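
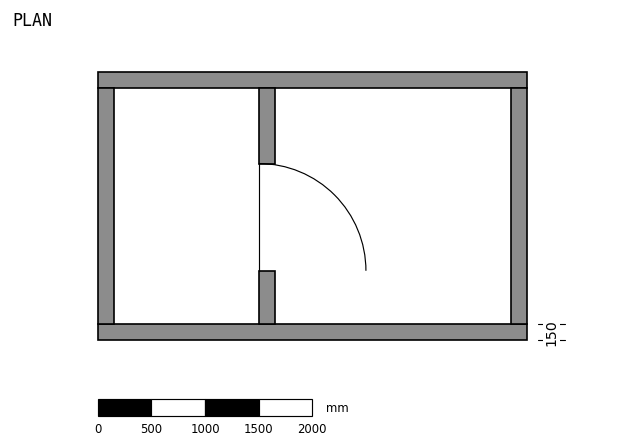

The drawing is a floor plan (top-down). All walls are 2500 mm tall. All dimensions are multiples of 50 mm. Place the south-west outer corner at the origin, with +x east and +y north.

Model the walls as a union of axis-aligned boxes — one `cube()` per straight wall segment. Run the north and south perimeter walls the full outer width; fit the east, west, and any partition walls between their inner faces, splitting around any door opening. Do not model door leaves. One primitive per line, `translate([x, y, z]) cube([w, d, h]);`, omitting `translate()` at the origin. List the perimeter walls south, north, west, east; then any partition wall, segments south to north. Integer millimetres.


cube([4000, 150, 2500]);
translate([0, 2350, 0]) cube([4000, 150, 2500]);
translate([0, 150, 0]) cube([150, 2200, 2500]);
translate([3850, 150, 0]) cube([150, 2200, 2500]);
translate([1500, 150, 0]) cube([150, 500, 2500]);
translate([1500, 1650, 0]) cube([150, 700, 2500]);


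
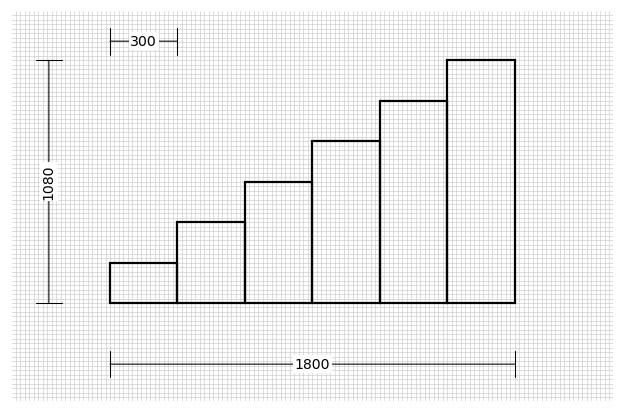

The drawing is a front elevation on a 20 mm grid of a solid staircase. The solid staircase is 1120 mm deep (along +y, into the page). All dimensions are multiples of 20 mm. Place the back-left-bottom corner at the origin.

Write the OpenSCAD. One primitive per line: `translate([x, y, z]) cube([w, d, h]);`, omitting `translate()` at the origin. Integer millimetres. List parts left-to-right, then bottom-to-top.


cube([300, 1120, 180]);
translate([300, 0, 0]) cube([300, 1120, 360]);
translate([600, 0, 0]) cube([300, 1120, 540]);
translate([900, 0, 0]) cube([300, 1120, 720]);
translate([1200, 0, 0]) cube([300, 1120, 900]);
translate([1500, 0, 0]) cube([300, 1120, 1080]);


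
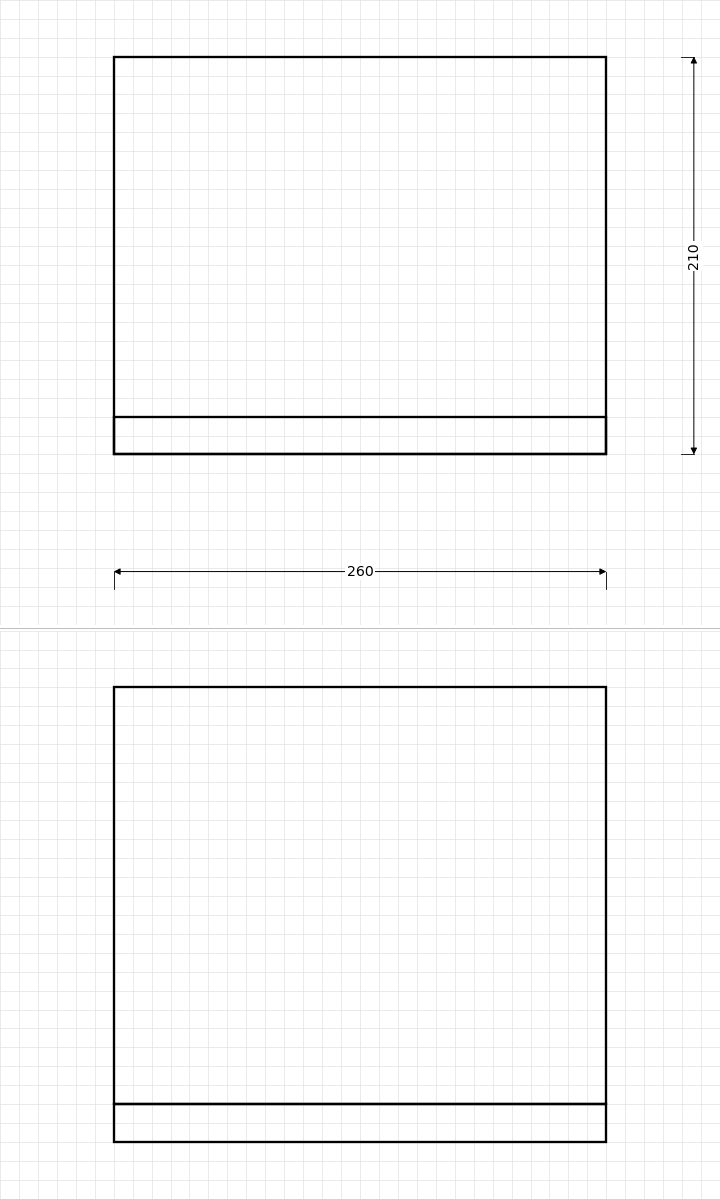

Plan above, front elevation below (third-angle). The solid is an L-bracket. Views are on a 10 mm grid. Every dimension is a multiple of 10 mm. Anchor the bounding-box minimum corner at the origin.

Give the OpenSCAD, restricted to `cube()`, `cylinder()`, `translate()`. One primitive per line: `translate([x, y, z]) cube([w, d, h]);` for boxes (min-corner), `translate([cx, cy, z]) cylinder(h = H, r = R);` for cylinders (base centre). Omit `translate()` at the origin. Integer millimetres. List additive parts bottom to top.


cube([260, 210, 20]);
translate([0, 0, 20]) cube([260, 20, 220]);


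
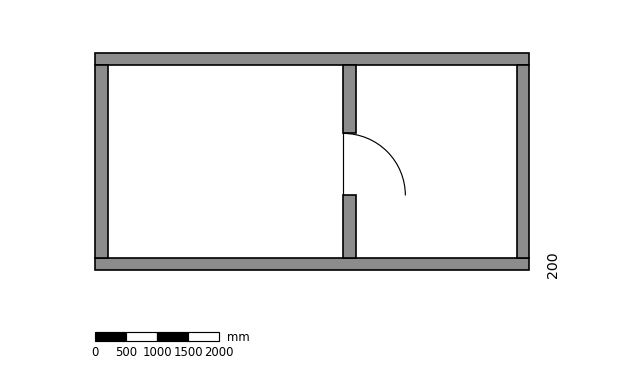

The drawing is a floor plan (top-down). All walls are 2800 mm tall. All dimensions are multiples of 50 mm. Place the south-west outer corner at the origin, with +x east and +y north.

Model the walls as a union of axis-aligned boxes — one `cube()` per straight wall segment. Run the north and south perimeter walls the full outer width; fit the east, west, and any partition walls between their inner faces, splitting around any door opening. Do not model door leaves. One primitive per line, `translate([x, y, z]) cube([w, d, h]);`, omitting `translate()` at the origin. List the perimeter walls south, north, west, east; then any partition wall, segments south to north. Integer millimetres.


cube([7000, 200, 2800]);
translate([0, 3300, 0]) cube([7000, 200, 2800]);
translate([0, 200, 0]) cube([200, 3100, 2800]);
translate([6800, 200, 0]) cube([200, 3100, 2800]);
translate([4000, 200, 0]) cube([200, 1000, 2800]);
translate([4000, 2200, 0]) cube([200, 1100, 2800]);


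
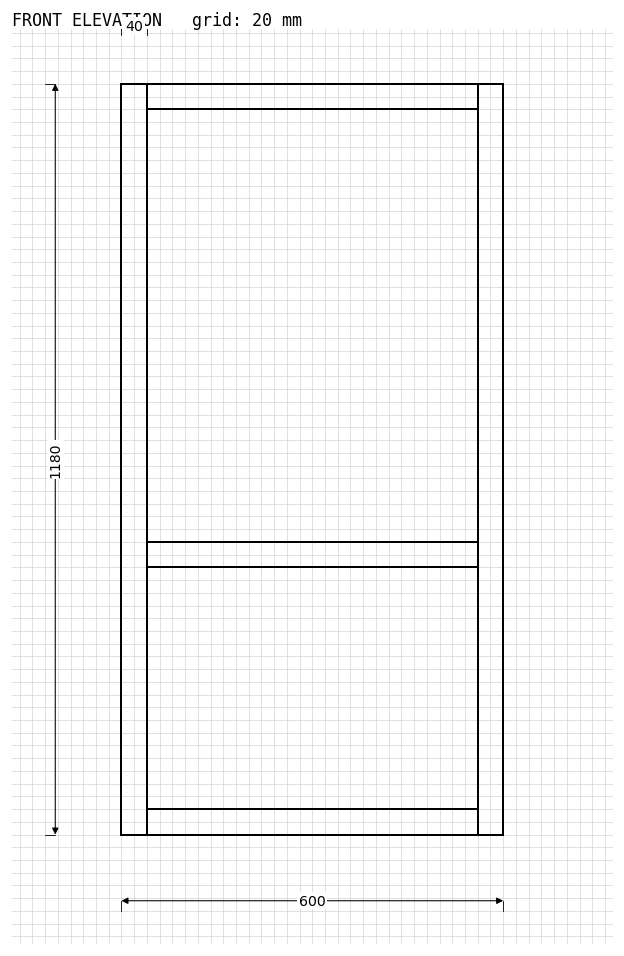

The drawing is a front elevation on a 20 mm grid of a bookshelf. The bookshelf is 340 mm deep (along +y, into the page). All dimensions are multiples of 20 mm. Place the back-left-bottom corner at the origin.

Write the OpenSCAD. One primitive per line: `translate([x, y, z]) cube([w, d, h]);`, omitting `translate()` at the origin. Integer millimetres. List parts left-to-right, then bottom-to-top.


cube([40, 340, 1180]);
translate([40, 0, 0]) cube([520, 340, 40]);
translate([40, 0, 420]) cube([520, 340, 40]);
translate([40, 0, 1140]) cube([520, 340, 40]);
translate([560, 0, 0]) cube([40, 340, 1180]);


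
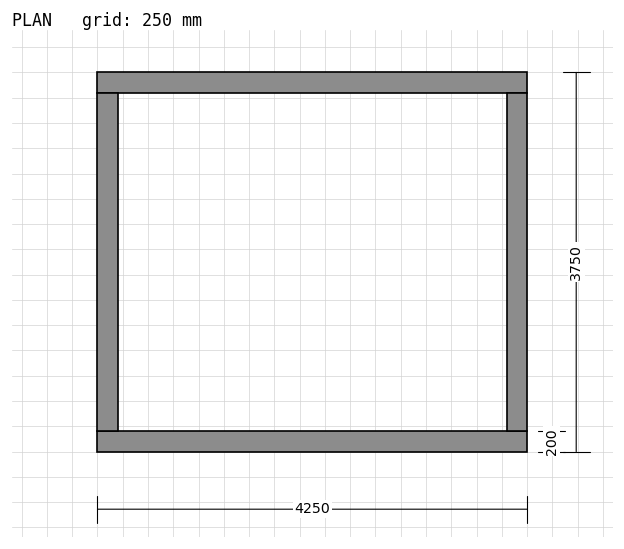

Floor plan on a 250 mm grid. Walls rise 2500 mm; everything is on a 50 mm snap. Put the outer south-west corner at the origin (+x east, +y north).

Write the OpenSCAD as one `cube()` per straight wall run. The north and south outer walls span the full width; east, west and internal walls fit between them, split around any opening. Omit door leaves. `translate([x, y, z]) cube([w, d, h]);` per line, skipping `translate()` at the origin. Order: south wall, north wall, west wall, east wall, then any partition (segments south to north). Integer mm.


cube([4250, 200, 2500]);
translate([0, 3550, 0]) cube([4250, 200, 2500]);
translate([0, 200, 0]) cube([200, 3350, 2500]);
translate([4050, 200, 0]) cube([200, 3350, 2500]);


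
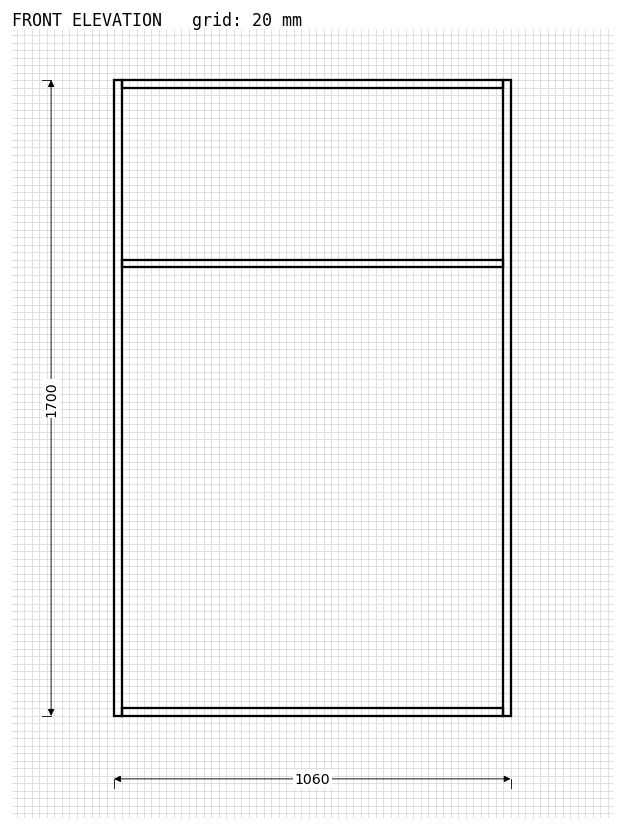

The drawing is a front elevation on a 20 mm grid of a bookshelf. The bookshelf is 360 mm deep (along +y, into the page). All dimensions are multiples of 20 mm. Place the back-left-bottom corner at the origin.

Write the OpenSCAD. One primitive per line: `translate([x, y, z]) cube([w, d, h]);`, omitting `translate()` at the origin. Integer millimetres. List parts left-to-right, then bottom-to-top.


cube([20, 360, 1700]);
translate([20, 0, 0]) cube([1020, 360, 20]);
translate([20, 0, 1200]) cube([1020, 360, 20]);
translate([20, 0, 1680]) cube([1020, 360, 20]);
translate([1040, 0, 0]) cube([20, 360, 1700]);


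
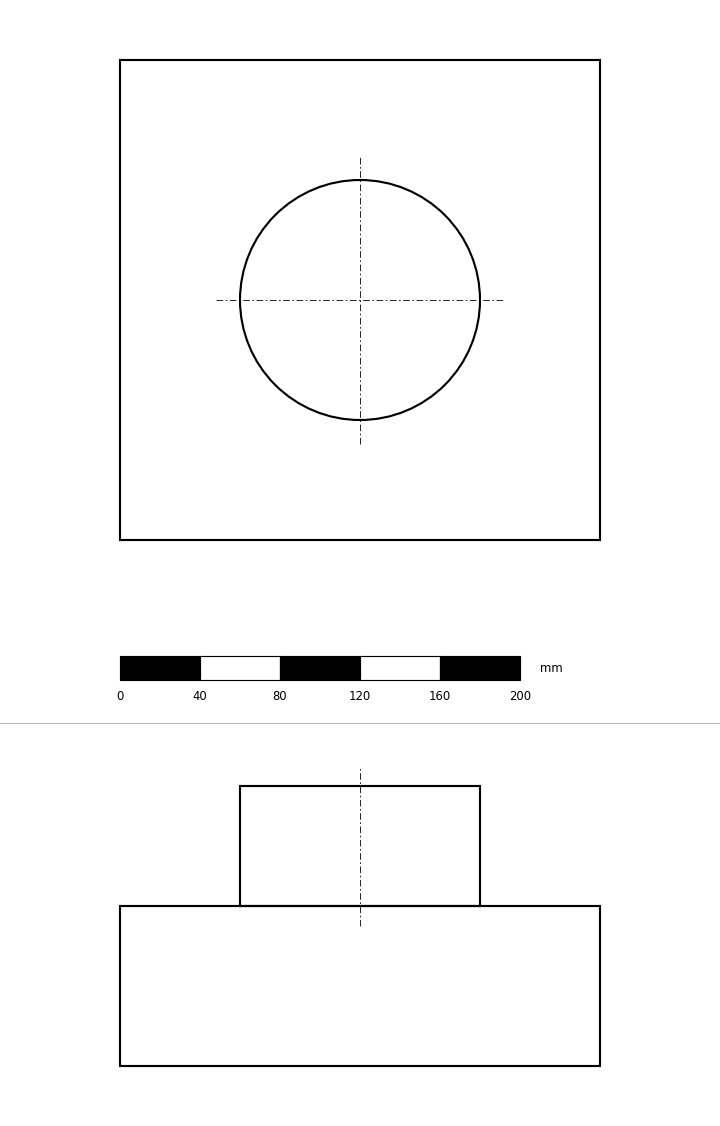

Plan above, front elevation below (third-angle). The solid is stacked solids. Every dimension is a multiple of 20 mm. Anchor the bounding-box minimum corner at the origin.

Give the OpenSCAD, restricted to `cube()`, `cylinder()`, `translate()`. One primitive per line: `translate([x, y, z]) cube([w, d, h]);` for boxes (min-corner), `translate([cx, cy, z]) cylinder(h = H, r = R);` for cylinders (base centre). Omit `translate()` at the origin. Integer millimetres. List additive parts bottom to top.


cube([240, 240, 80]);
translate([120, 120, 80]) cylinder(h = 60, r = 60);


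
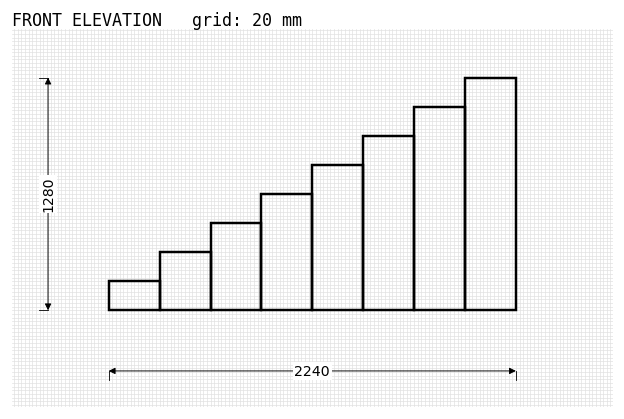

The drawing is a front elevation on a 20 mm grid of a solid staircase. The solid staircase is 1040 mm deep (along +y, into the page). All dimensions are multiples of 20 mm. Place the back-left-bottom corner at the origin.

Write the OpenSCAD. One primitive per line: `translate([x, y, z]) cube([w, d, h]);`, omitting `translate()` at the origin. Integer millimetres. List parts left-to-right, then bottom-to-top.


cube([280, 1040, 160]);
translate([280, 0, 0]) cube([280, 1040, 320]);
translate([560, 0, 0]) cube([280, 1040, 480]);
translate([840, 0, 0]) cube([280, 1040, 640]);
translate([1120, 0, 0]) cube([280, 1040, 800]);
translate([1400, 0, 0]) cube([280, 1040, 960]);
translate([1680, 0, 0]) cube([280, 1040, 1120]);
translate([1960, 0, 0]) cube([280, 1040, 1280]);


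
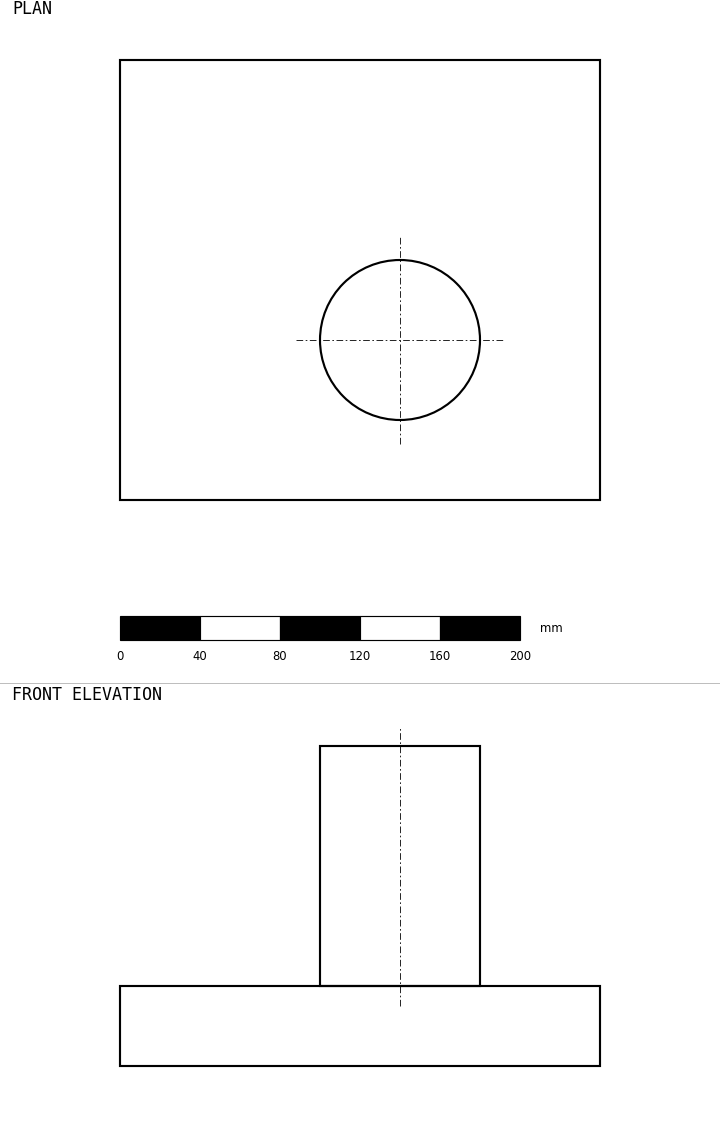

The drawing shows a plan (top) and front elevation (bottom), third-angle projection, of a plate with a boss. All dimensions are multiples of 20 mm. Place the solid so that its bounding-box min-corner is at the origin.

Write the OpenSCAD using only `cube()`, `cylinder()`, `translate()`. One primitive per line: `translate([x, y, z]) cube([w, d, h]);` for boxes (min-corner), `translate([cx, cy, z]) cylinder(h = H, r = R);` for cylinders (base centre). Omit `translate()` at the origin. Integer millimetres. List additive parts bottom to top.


cube([240, 220, 40]);
translate([140, 80, 40]) cylinder(h = 120, r = 40);


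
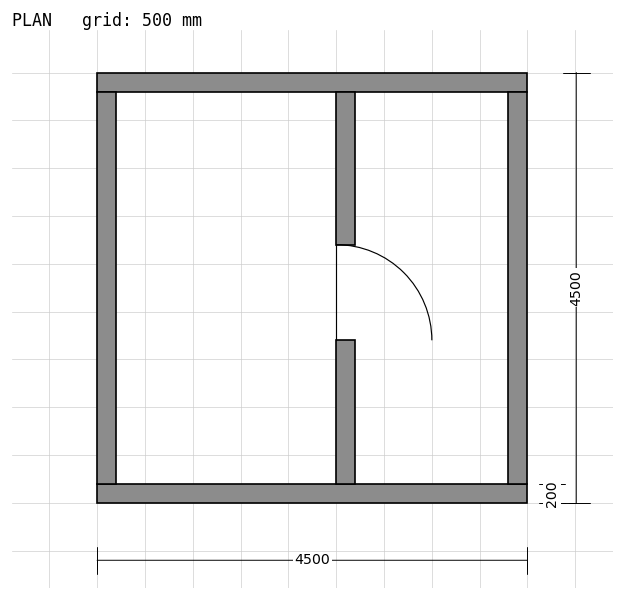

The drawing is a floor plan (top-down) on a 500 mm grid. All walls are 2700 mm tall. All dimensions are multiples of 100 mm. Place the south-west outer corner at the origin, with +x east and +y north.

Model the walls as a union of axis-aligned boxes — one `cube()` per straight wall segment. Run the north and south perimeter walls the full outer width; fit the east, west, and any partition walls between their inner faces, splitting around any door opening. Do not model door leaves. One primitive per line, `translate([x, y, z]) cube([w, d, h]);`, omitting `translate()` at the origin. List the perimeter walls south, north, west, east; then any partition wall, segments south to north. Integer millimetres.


cube([4500, 200, 2700]);
translate([0, 4300, 0]) cube([4500, 200, 2700]);
translate([0, 200, 0]) cube([200, 4100, 2700]);
translate([4300, 200, 0]) cube([200, 4100, 2700]);
translate([2500, 200, 0]) cube([200, 1500, 2700]);
translate([2500, 2700, 0]) cube([200, 1600, 2700]);


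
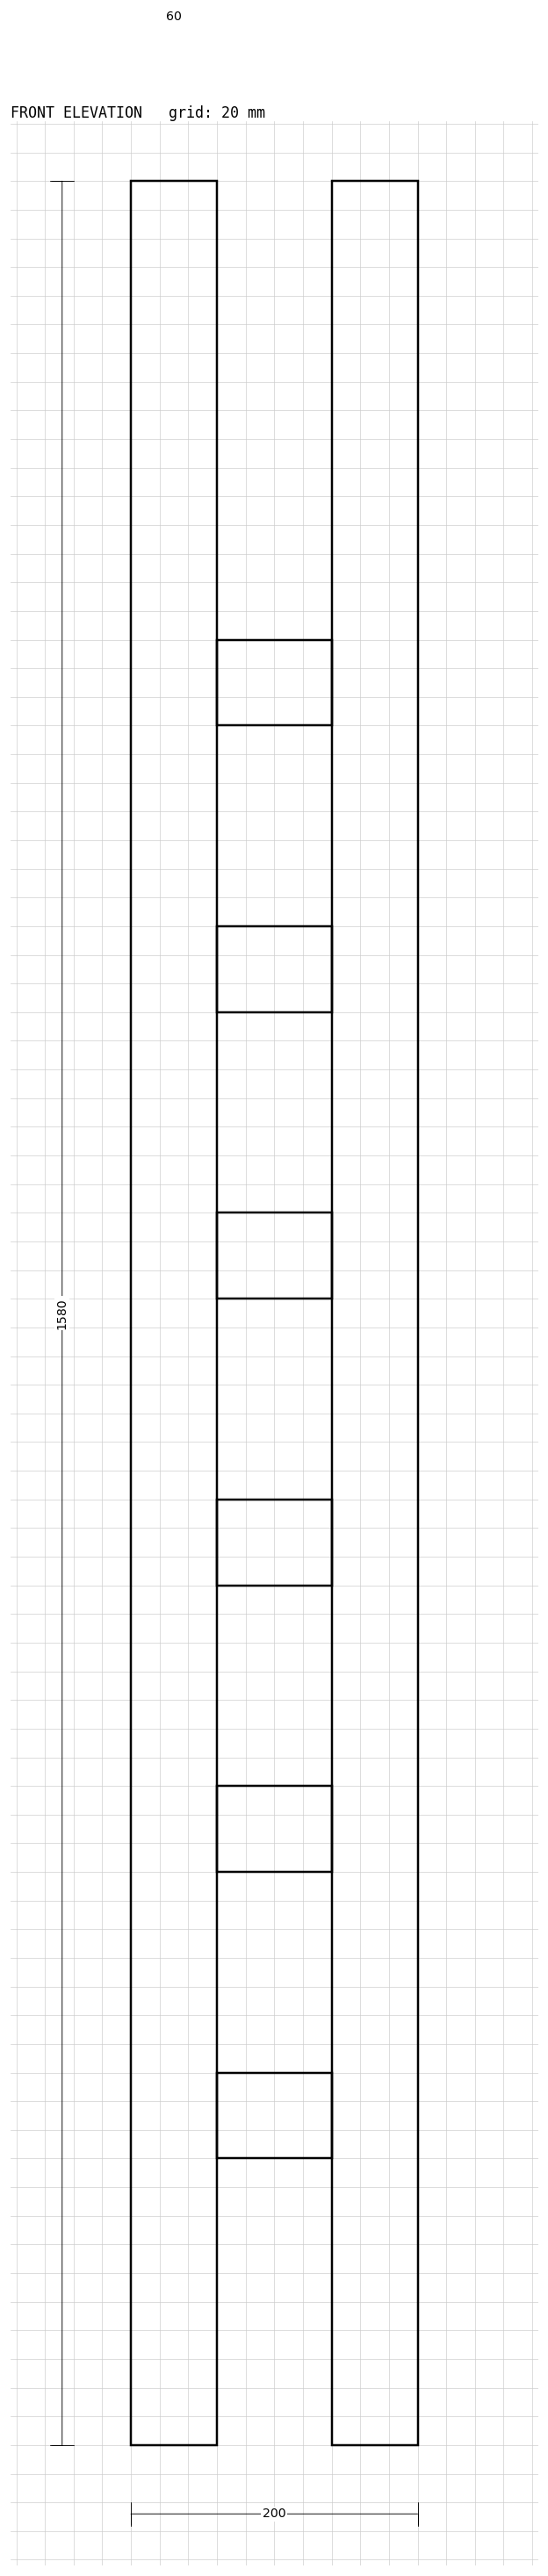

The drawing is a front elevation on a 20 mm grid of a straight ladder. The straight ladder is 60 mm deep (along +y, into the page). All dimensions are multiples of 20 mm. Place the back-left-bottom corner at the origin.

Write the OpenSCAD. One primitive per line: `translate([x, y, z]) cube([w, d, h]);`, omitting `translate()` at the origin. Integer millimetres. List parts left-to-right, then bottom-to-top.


cube([60, 60, 1580]);
translate([60, 0, 200]) cube([80, 60, 60]);
translate([60, 0, 400]) cube([80, 60, 60]);
translate([60, 0, 600]) cube([80, 60, 60]);
translate([60, 0, 800]) cube([80, 60, 60]);
translate([60, 0, 1000]) cube([80, 60, 60]);
translate([60, 0, 1200]) cube([80, 60, 60]);
translate([140, 0, 0]) cube([60, 60, 1580]);


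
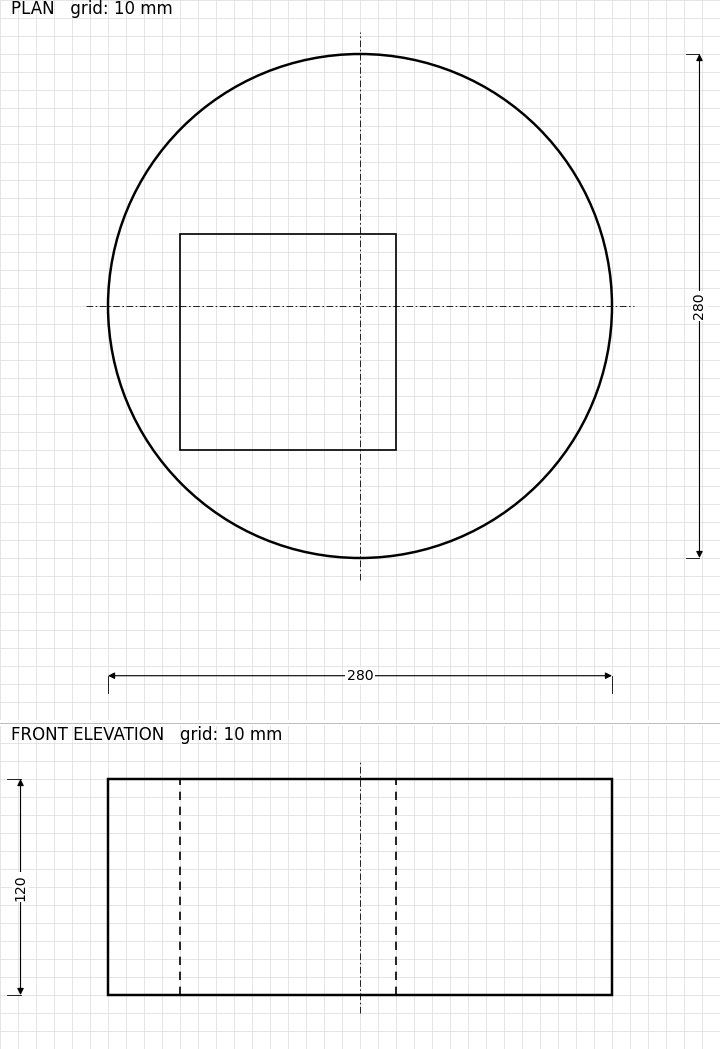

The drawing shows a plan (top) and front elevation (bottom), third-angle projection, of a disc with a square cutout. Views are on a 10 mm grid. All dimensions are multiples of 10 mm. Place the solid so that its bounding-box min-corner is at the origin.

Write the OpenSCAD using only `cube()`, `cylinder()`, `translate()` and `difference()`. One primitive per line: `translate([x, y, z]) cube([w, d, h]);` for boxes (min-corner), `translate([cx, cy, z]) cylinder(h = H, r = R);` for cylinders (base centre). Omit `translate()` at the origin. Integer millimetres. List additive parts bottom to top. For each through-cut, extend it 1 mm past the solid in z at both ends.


difference() {
  translate([140, 140, 0]) cylinder(h = 120, r = 140);
  translate([40, 60, -1]) cube([120, 120, 122]);
}


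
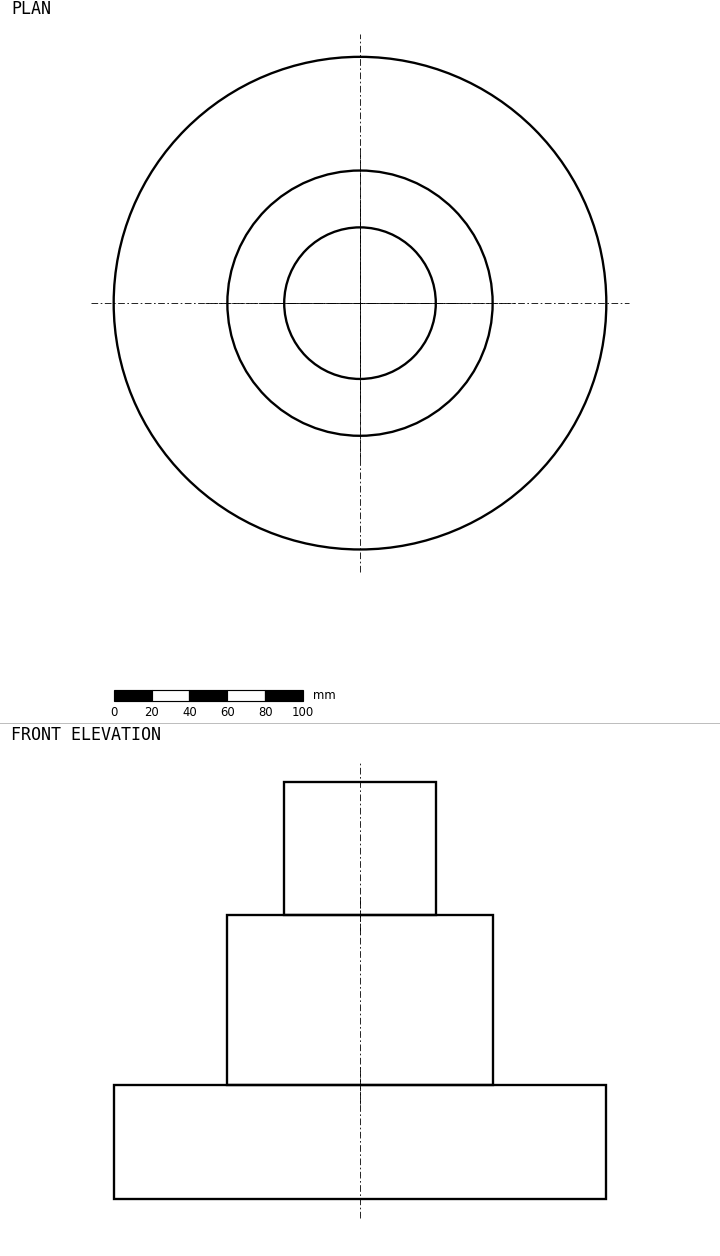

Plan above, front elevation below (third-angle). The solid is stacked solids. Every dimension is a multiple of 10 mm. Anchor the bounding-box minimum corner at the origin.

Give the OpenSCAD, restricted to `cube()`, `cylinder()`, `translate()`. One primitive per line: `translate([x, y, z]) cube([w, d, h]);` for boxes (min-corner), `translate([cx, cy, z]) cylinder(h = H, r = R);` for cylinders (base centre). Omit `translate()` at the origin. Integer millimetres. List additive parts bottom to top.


translate([130, 130, 0]) cylinder(h = 60, r = 130);
translate([130, 130, 60]) cylinder(h = 90, r = 70);
translate([130, 130, 150]) cylinder(h = 70, r = 40);


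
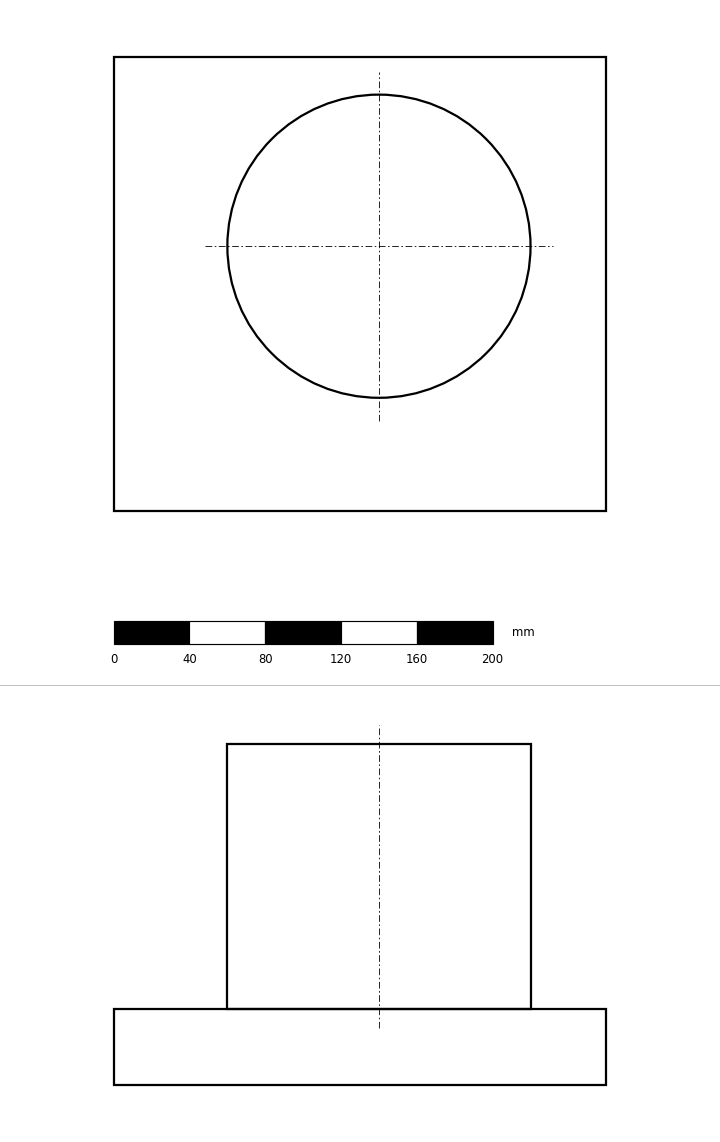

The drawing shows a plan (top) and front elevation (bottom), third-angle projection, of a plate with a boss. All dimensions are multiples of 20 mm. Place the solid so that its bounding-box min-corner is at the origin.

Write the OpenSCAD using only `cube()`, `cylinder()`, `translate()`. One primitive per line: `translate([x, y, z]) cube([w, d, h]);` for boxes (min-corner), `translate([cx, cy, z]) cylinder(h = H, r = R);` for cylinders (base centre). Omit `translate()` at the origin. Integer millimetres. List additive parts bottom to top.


cube([260, 240, 40]);
translate([140, 140, 40]) cylinder(h = 140, r = 80);


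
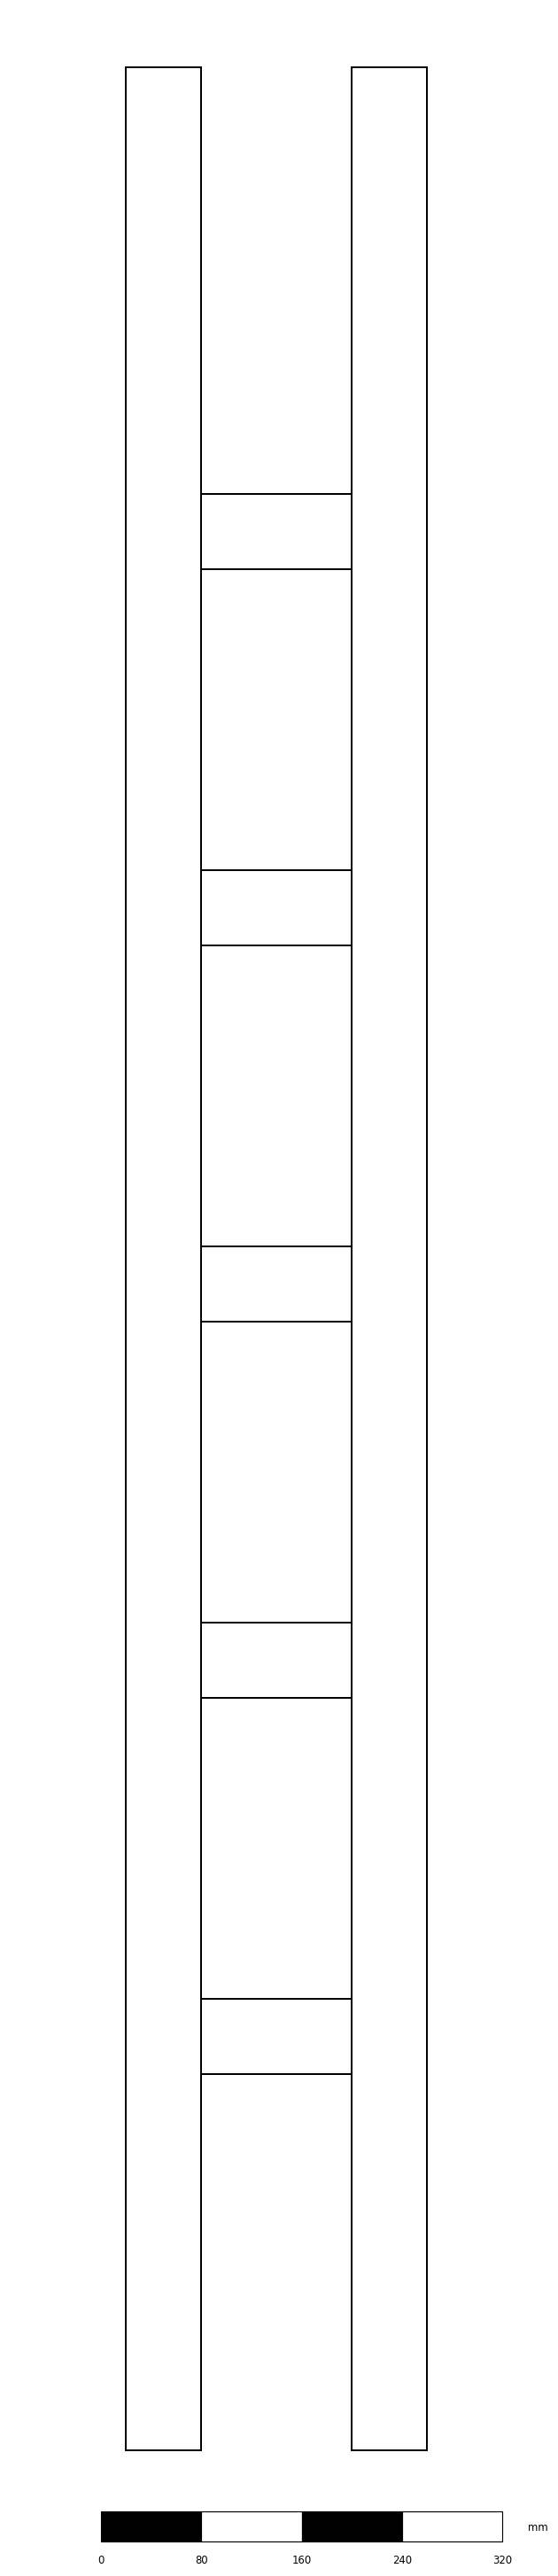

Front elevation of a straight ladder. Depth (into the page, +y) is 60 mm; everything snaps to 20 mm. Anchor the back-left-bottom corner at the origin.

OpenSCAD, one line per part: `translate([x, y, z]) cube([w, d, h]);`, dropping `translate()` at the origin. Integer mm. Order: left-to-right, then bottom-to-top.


cube([60, 60, 1900]);
translate([60, 0, 300]) cube([120, 60, 60]);
translate([60, 0, 600]) cube([120, 60, 60]);
translate([60, 0, 900]) cube([120, 60, 60]);
translate([60, 0, 1200]) cube([120, 60, 60]);
translate([60, 0, 1500]) cube([120, 60, 60]);
translate([180, 0, 0]) cube([60, 60, 1900]);


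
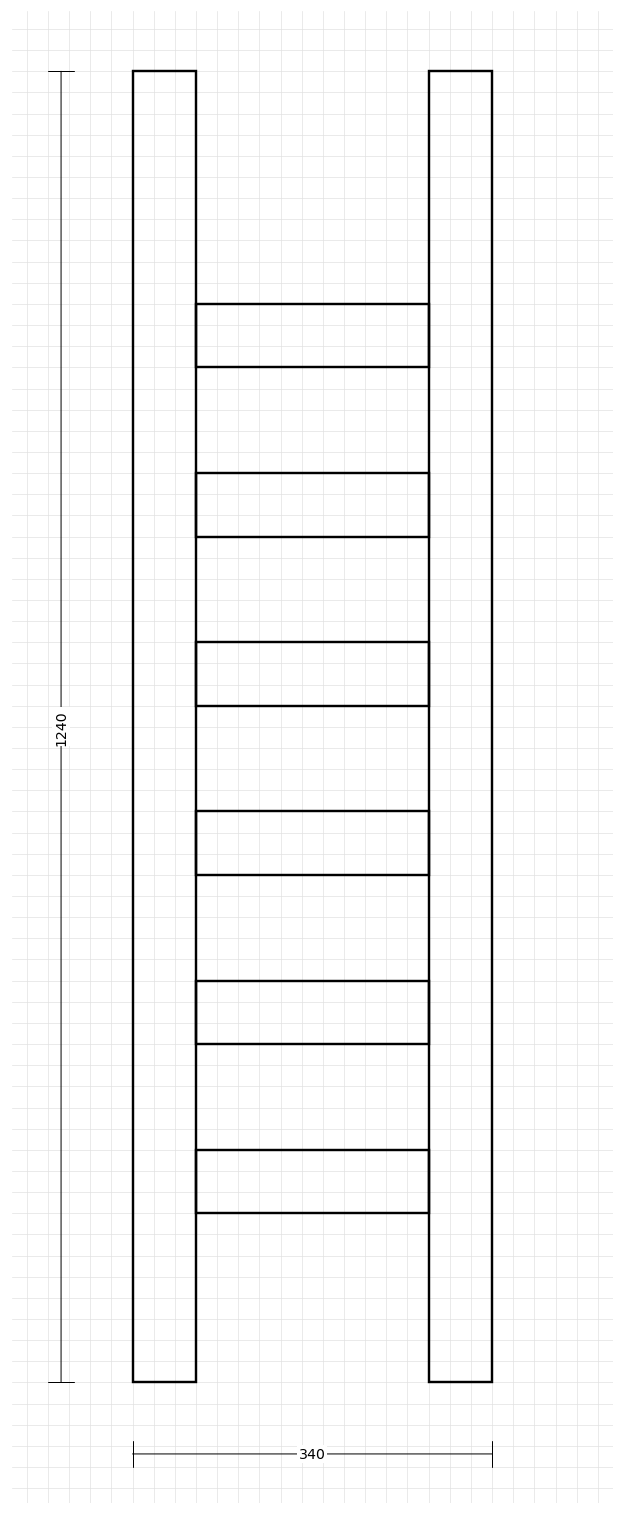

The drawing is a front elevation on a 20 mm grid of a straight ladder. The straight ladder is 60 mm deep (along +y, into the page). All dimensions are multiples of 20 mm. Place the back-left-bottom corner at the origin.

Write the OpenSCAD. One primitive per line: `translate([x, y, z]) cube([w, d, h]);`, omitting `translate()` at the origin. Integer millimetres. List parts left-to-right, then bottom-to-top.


cube([60, 60, 1240]);
translate([60, 0, 160]) cube([220, 60, 60]);
translate([60, 0, 320]) cube([220, 60, 60]);
translate([60, 0, 480]) cube([220, 60, 60]);
translate([60, 0, 640]) cube([220, 60, 60]);
translate([60, 0, 800]) cube([220, 60, 60]);
translate([60, 0, 960]) cube([220, 60, 60]);
translate([280, 0, 0]) cube([60, 60, 1240]);


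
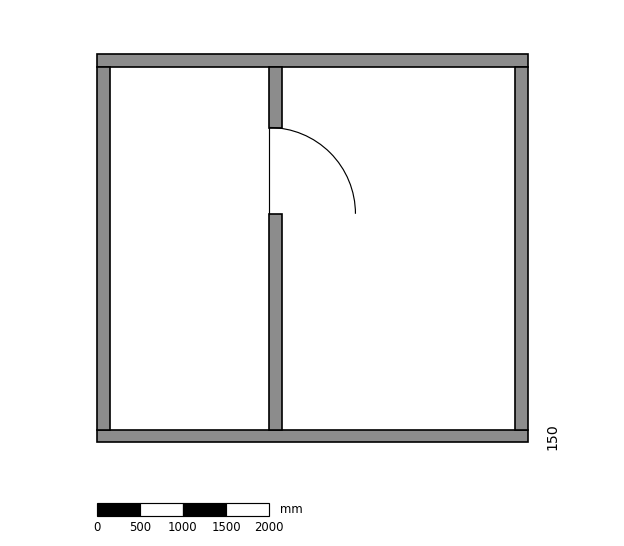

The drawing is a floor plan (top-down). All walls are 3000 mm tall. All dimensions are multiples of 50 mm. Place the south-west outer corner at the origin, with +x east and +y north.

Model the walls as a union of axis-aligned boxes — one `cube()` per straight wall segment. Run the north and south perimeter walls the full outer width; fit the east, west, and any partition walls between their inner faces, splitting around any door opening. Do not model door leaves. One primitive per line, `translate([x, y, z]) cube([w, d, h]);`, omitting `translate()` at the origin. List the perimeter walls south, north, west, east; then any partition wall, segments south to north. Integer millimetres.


cube([5000, 150, 3000]);
translate([0, 4350, 0]) cube([5000, 150, 3000]);
translate([0, 150, 0]) cube([150, 4200, 3000]);
translate([4850, 150, 0]) cube([150, 4200, 3000]);
translate([2000, 150, 0]) cube([150, 2500, 3000]);
translate([2000, 3650, 0]) cube([150, 700, 3000]);


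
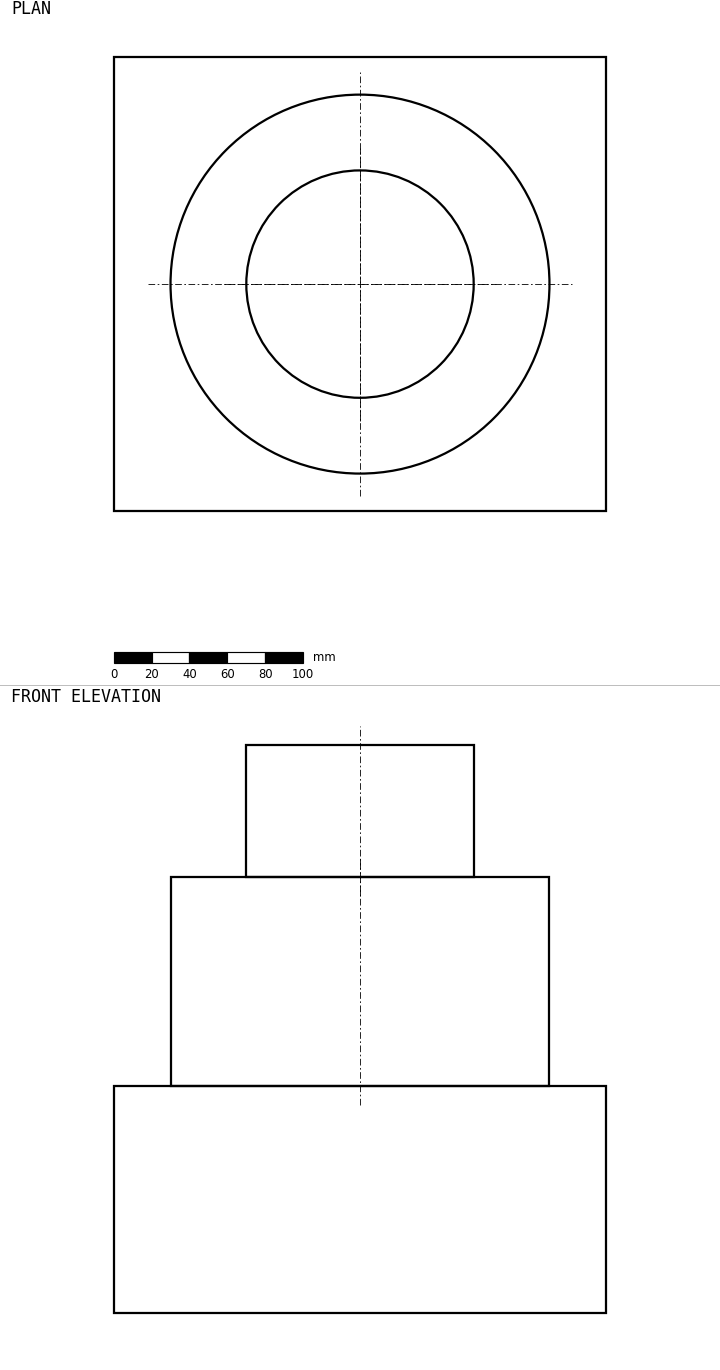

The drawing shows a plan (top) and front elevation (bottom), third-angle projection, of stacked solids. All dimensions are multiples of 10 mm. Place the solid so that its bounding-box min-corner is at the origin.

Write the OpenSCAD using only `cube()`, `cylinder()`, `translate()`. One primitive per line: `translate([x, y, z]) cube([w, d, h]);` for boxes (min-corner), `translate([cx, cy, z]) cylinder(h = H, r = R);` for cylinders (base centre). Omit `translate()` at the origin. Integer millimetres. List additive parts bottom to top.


cube([260, 240, 120]);
translate([130, 120, 120]) cylinder(h = 110, r = 100);
translate([130, 120, 230]) cylinder(h = 70, r = 60);


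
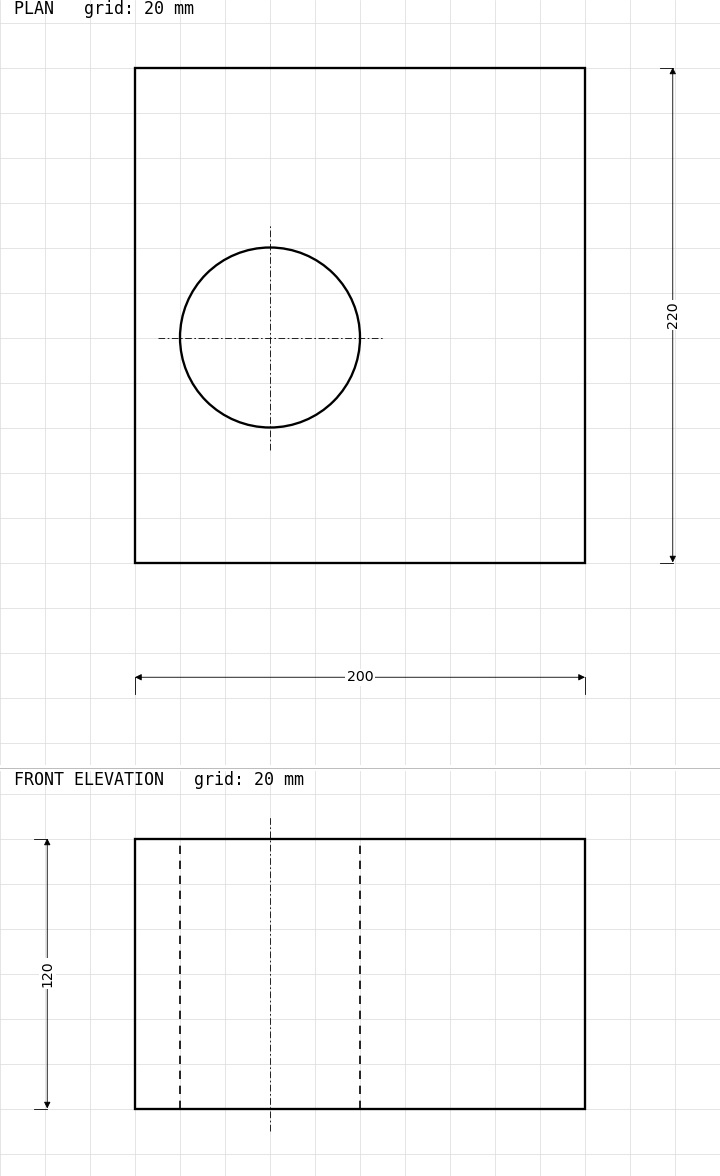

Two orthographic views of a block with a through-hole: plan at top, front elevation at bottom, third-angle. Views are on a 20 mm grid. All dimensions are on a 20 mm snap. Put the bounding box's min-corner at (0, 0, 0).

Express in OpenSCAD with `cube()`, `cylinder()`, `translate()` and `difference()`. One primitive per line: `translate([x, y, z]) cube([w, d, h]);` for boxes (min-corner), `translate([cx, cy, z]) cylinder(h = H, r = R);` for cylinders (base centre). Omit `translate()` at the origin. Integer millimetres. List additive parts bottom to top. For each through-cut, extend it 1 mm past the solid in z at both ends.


difference() {
  cube([200, 220, 120]);
  translate([60, 100, -1]) cylinder(h = 122, r = 40);
}


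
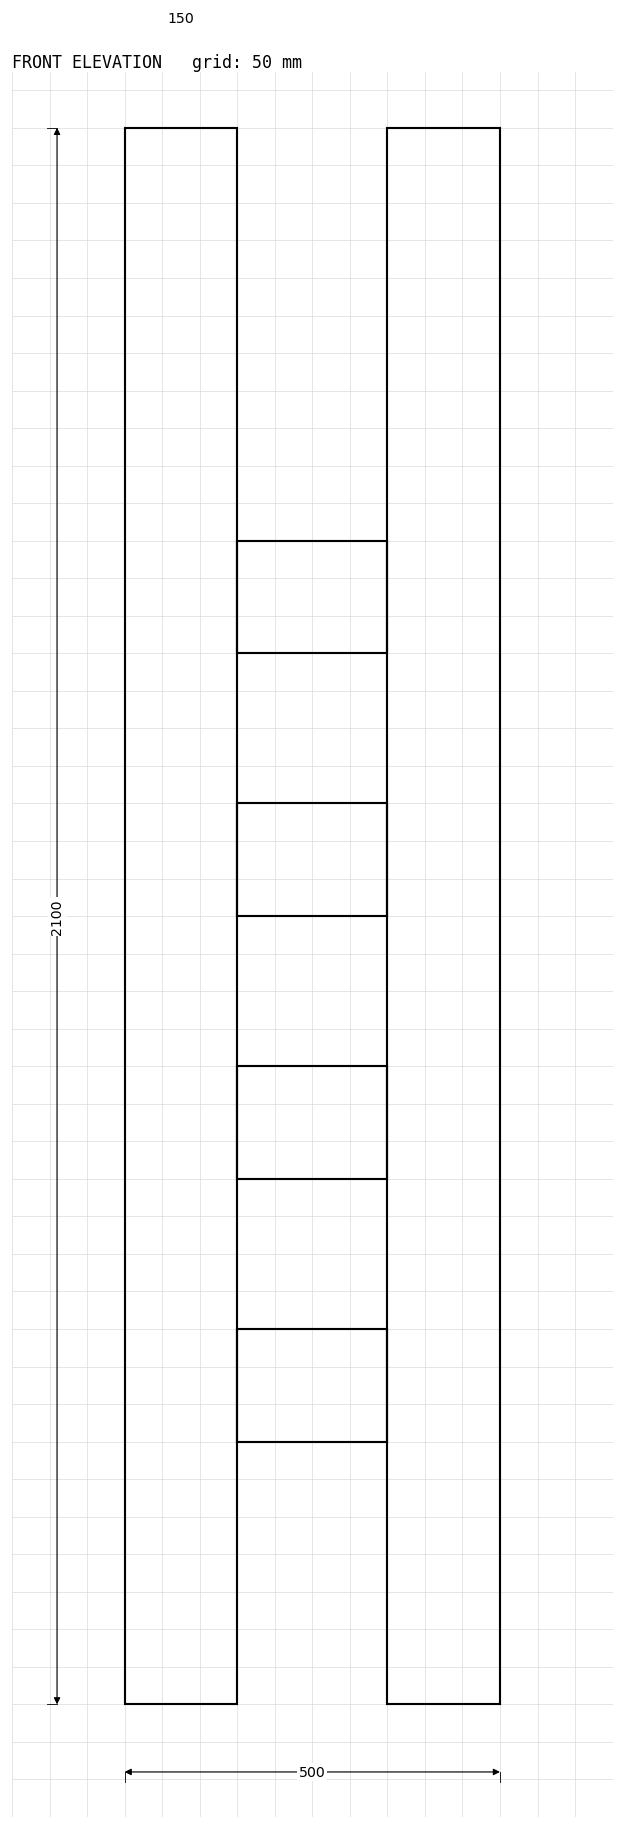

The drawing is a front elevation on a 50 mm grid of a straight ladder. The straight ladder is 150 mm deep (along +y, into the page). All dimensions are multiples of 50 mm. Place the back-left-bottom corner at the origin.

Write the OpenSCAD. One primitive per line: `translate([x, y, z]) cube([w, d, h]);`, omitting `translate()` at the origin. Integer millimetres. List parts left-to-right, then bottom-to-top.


cube([150, 150, 2100]);
translate([150, 0, 350]) cube([200, 150, 150]);
translate([150, 0, 700]) cube([200, 150, 150]);
translate([150, 0, 1050]) cube([200, 150, 150]);
translate([150, 0, 1400]) cube([200, 150, 150]);
translate([350, 0, 0]) cube([150, 150, 2100]);


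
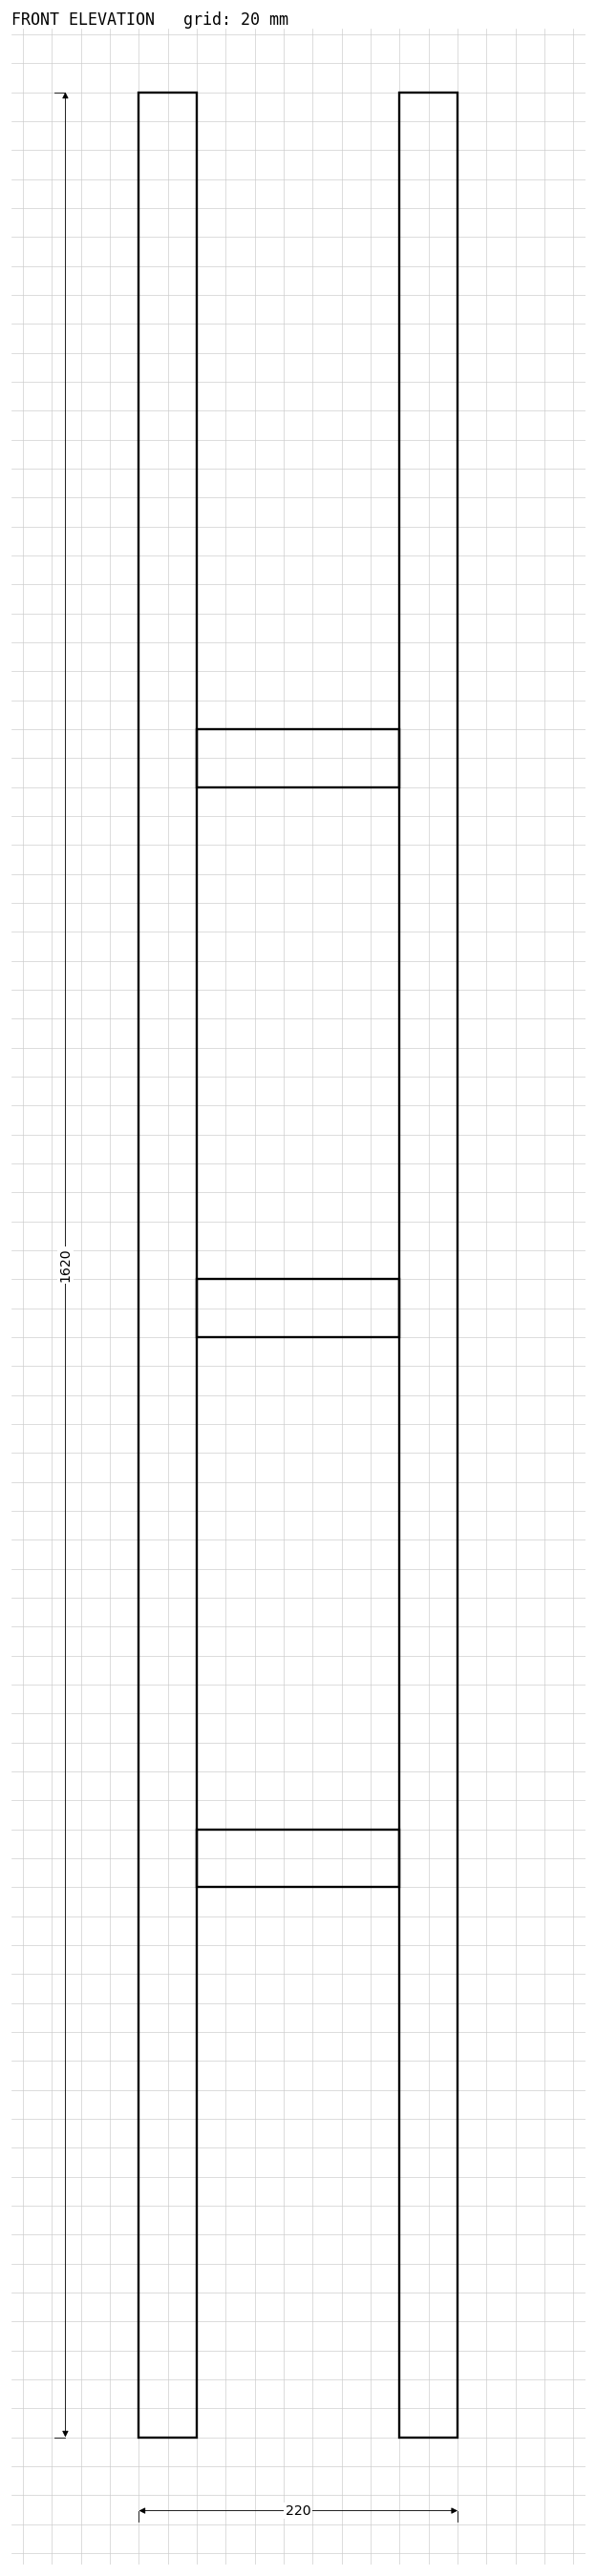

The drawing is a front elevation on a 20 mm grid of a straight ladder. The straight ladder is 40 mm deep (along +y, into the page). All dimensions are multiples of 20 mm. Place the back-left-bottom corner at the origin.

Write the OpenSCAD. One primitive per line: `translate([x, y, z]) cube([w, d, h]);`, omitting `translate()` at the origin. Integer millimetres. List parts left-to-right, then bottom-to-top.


cube([40, 40, 1620]);
translate([40, 0, 380]) cube([140, 40, 40]);
translate([40, 0, 760]) cube([140, 40, 40]);
translate([40, 0, 1140]) cube([140, 40, 40]);
translate([180, 0, 0]) cube([40, 40, 1620]);


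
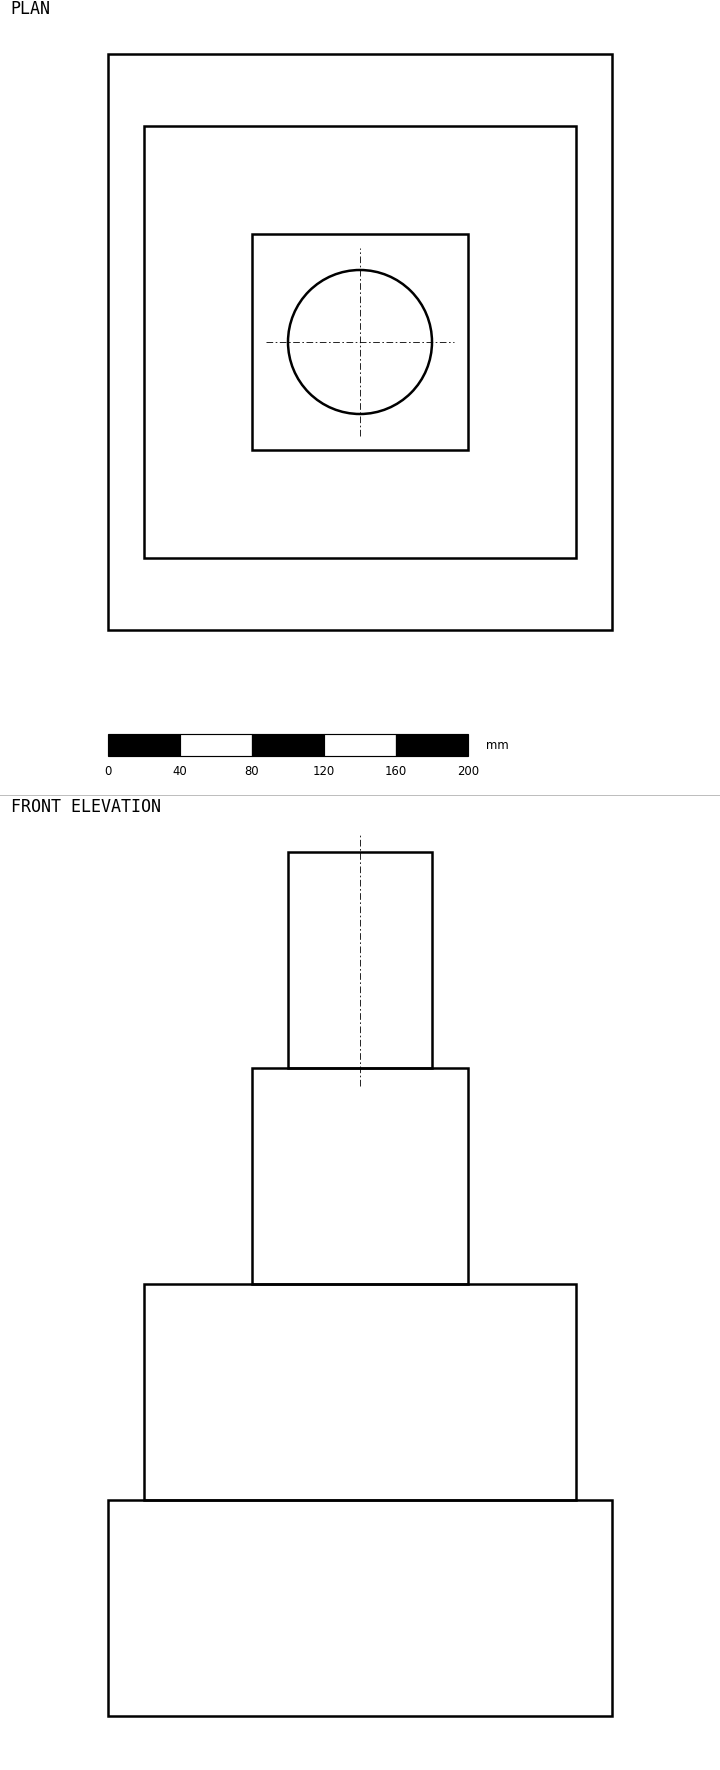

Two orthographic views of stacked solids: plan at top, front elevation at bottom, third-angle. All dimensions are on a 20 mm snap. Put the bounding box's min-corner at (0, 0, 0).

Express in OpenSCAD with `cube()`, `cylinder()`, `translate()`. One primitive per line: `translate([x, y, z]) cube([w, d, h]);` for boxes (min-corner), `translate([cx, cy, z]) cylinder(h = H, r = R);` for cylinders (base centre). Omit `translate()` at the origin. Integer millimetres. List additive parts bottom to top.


cube([280, 320, 120]);
translate([20, 40, 120]) cube([240, 240, 120]);
translate([80, 100, 240]) cube([120, 120, 120]);
translate([140, 160, 360]) cylinder(h = 120, r = 40);


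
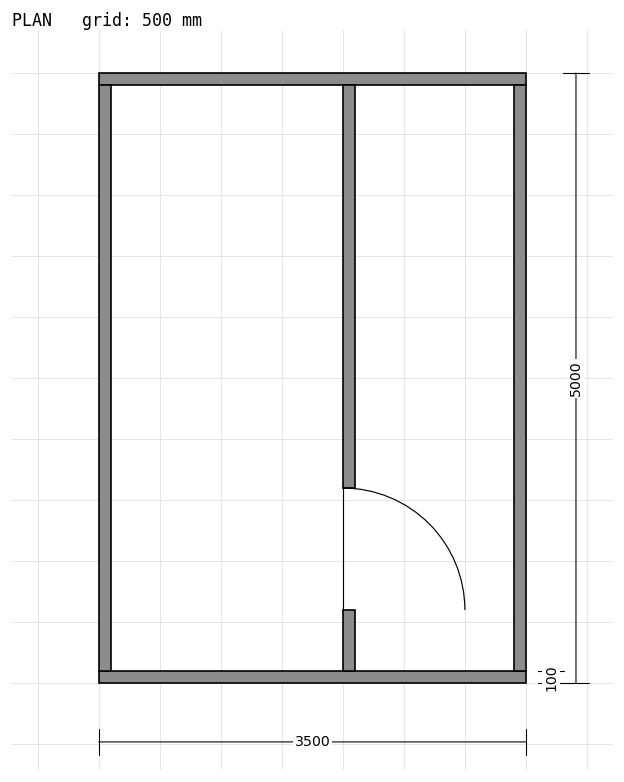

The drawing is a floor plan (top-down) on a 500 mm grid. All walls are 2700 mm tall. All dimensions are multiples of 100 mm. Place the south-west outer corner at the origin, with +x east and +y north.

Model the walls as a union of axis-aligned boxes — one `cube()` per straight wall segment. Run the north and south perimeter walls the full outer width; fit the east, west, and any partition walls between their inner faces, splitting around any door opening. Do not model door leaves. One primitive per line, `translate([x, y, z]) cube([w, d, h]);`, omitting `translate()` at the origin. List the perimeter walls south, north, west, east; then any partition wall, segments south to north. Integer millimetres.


cube([3500, 100, 2700]);
translate([0, 4900, 0]) cube([3500, 100, 2700]);
translate([0, 100, 0]) cube([100, 4800, 2700]);
translate([3400, 100, 0]) cube([100, 4800, 2700]);
translate([2000, 100, 0]) cube([100, 500, 2700]);
translate([2000, 1600, 0]) cube([100, 3300, 2700]);


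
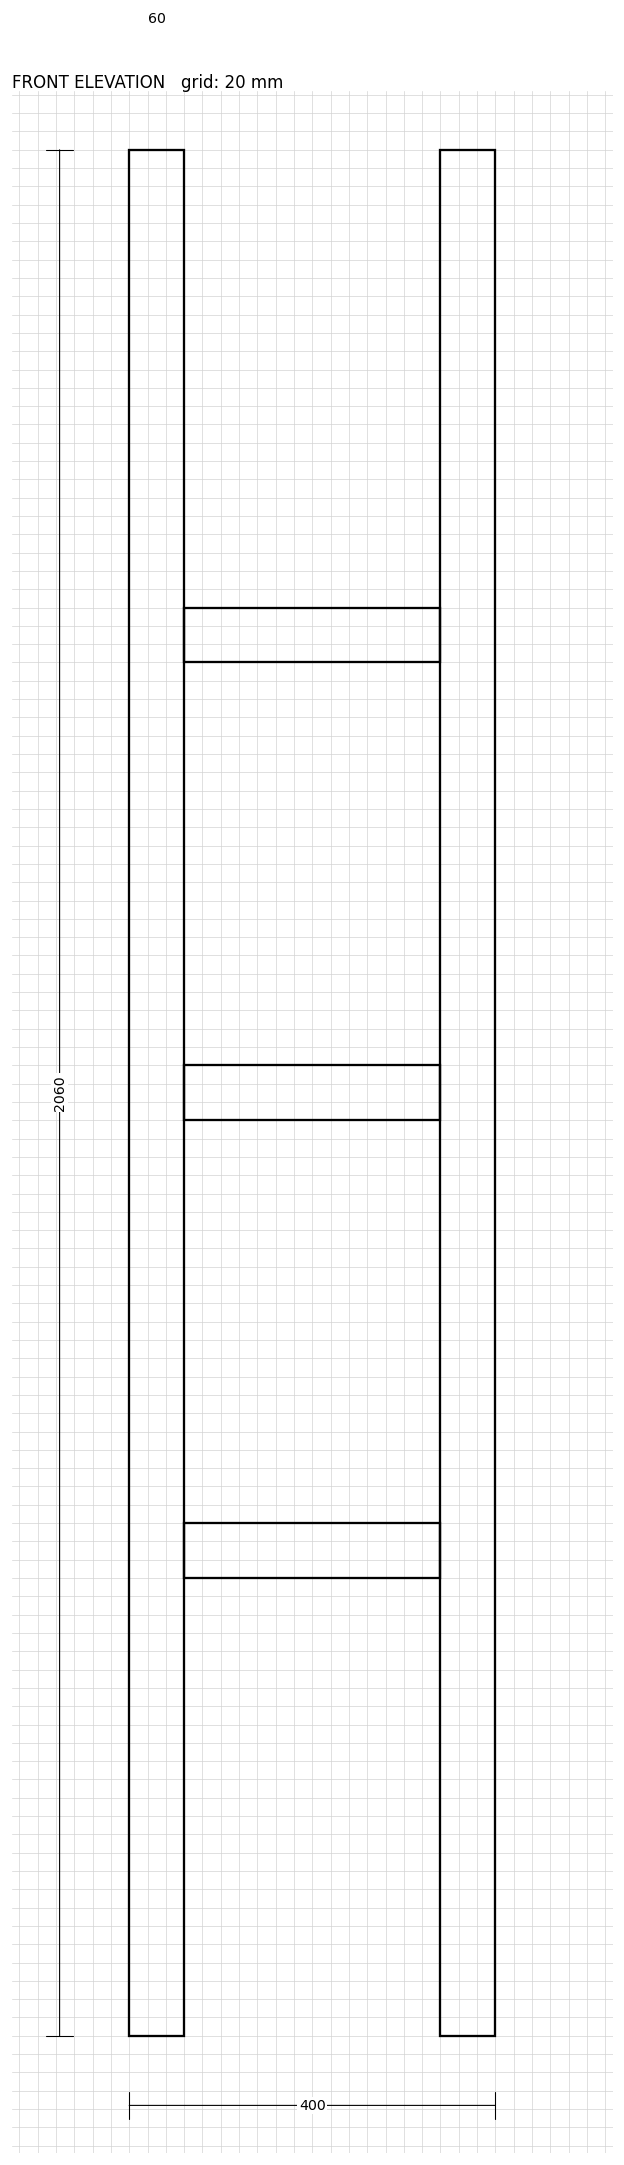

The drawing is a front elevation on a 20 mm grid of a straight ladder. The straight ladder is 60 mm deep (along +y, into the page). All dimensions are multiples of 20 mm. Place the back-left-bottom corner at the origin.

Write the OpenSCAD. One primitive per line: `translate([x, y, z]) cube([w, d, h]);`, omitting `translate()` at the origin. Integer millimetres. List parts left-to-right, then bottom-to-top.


cube([60, 60, 2060]);
translate([60, 0, 500]) cube([280, 60, 60]);
translate([60, 0, 1000]) cube([280, 60, 60]);
translate([60, 0, 1500]) cube([280, 60, 60]);
translate([340, 0, 0]) cube([60, 60, 2060]);


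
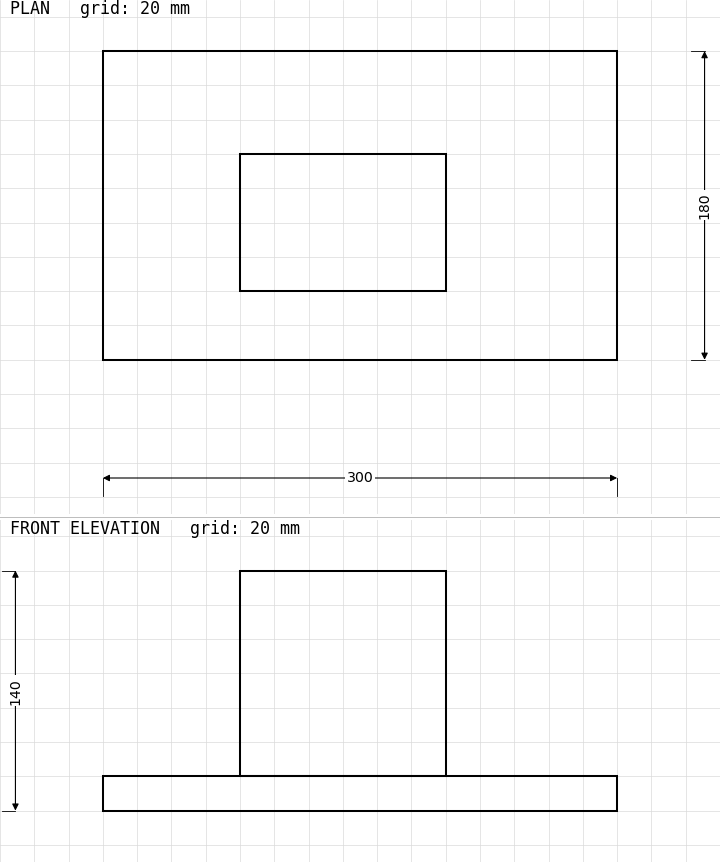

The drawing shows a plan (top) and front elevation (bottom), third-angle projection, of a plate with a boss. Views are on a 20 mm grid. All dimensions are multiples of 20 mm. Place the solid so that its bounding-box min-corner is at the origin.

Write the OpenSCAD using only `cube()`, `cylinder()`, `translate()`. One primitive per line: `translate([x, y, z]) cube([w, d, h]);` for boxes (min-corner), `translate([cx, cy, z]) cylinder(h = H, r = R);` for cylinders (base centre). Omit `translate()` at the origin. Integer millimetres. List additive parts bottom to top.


cube([300, 180, 20]);
translate([80, 40, 20]) cube([120, 80, 120]);


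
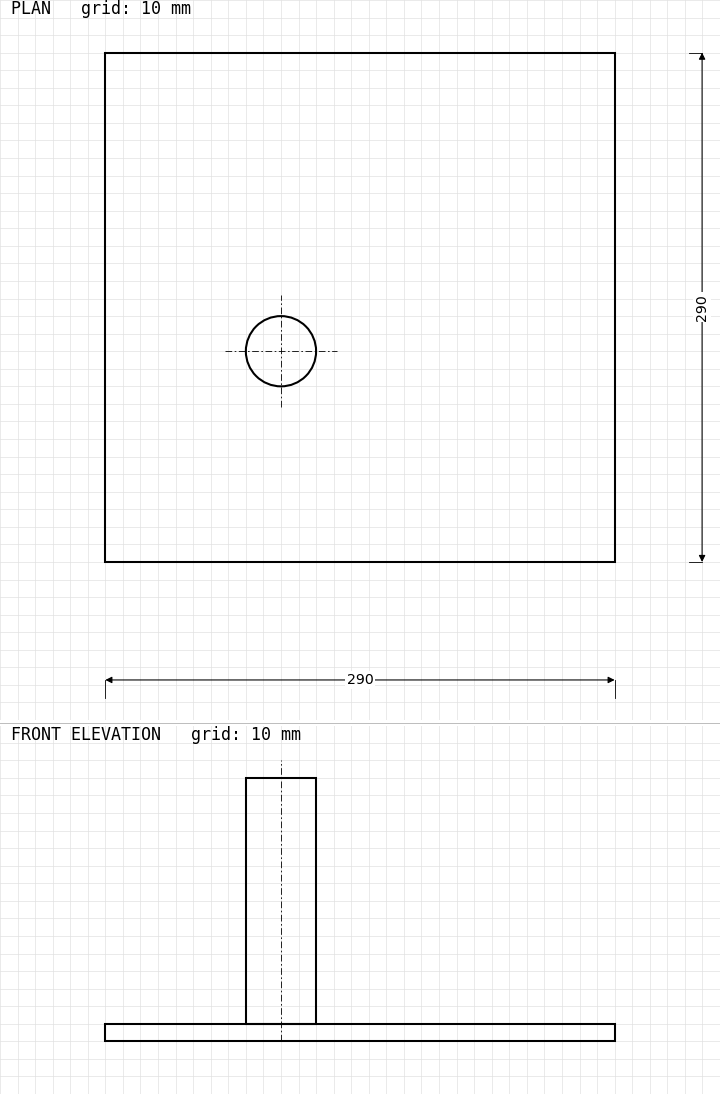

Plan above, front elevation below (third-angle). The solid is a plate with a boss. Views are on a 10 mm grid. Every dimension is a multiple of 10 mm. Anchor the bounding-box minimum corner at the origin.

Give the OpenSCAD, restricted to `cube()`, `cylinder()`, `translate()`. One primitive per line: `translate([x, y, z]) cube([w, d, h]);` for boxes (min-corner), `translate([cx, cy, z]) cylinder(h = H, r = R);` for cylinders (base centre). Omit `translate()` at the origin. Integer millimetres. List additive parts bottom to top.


cube([290, 290, 10]);
translate([100, 120, 10]) cylinder(h = 140, r = 20);


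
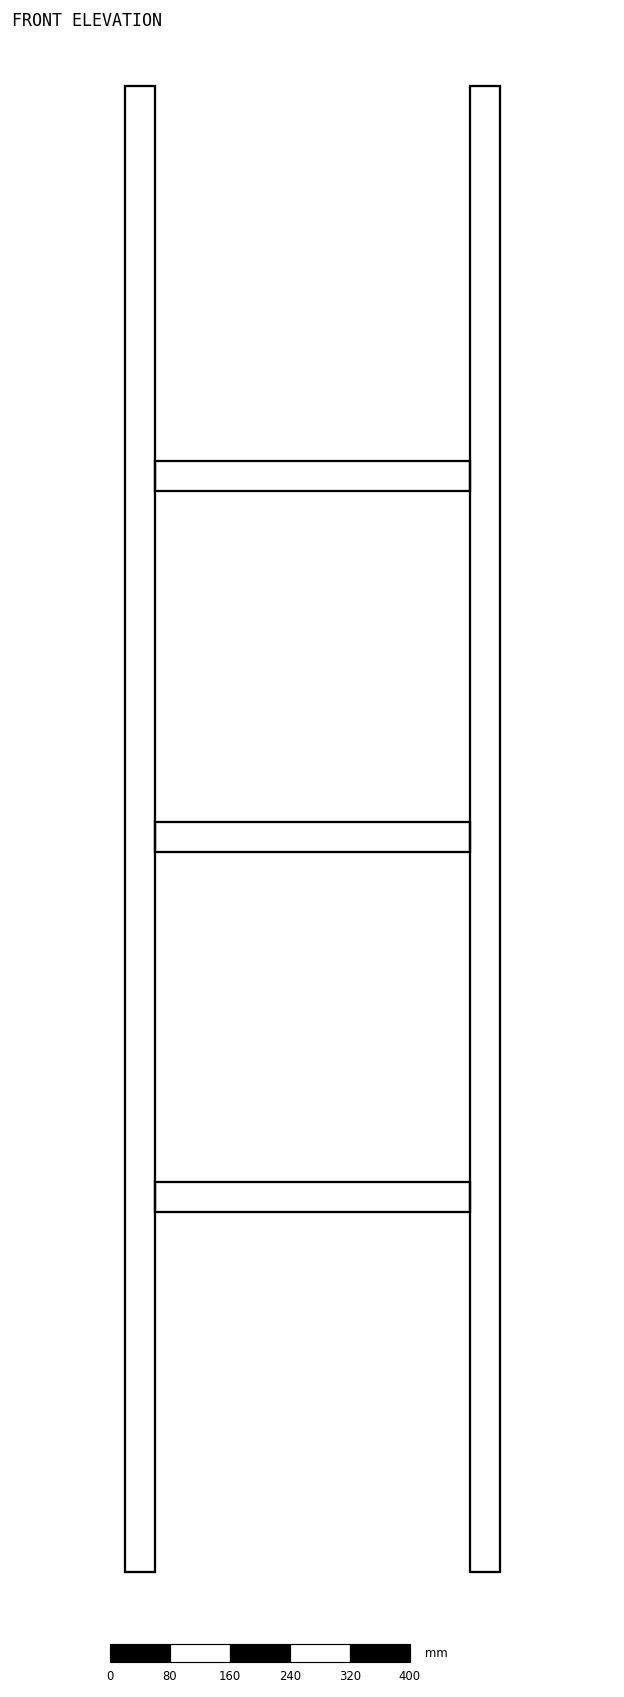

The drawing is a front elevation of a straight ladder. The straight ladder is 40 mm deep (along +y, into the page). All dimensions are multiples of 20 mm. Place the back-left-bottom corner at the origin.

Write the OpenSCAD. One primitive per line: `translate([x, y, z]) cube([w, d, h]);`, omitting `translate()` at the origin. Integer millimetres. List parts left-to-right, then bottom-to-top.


cube([40, 40, 1980]);
translate([40, 0, 480]) cube([420, 40, 40]);
translate([40, 0, 960]) cube([420, 40, 40]);
translate([40, 0, 1440]) cube([420, 40, 40]);
translate([460, 0, 0]) cube([40, 40, 1980]);


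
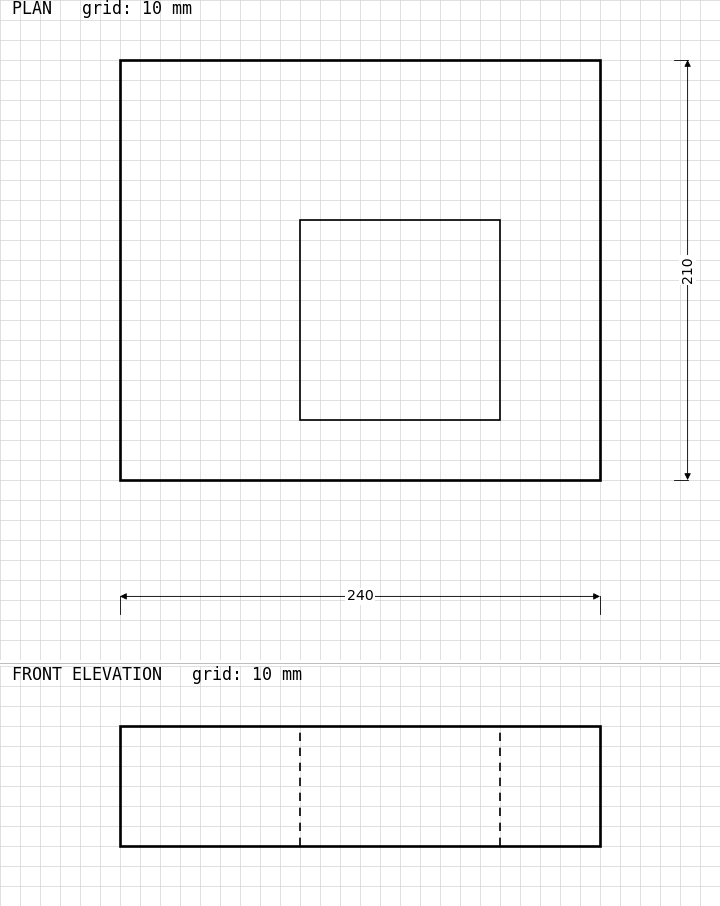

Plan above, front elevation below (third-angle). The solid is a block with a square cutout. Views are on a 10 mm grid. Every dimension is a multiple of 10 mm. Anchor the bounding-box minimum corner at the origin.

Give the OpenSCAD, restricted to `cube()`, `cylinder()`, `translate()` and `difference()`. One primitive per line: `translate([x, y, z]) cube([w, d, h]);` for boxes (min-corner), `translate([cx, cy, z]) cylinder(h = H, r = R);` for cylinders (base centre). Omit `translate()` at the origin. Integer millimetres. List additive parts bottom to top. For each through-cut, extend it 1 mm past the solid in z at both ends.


difference() {
  cube([240, 210, 60]);
  translate([90, 30, -1]) cube([100, 100, 62]);
}


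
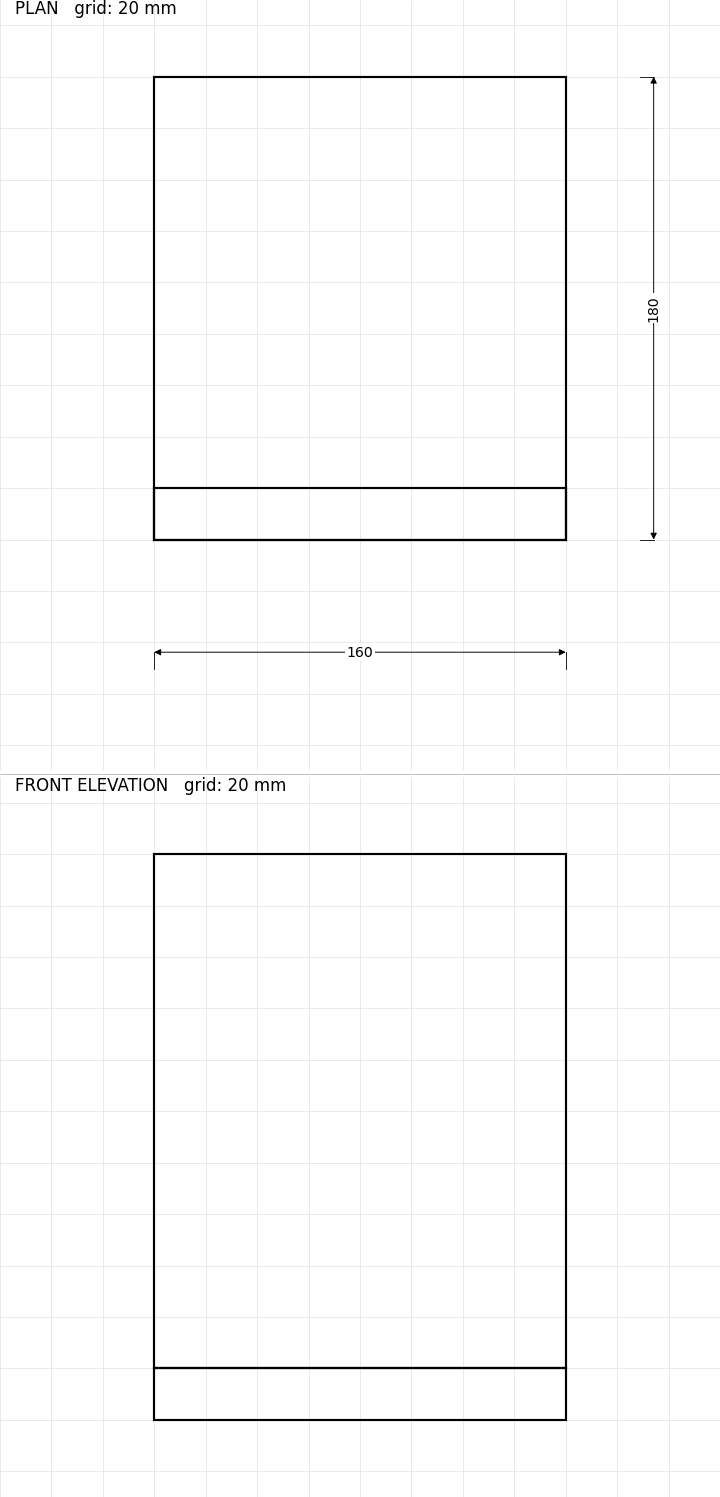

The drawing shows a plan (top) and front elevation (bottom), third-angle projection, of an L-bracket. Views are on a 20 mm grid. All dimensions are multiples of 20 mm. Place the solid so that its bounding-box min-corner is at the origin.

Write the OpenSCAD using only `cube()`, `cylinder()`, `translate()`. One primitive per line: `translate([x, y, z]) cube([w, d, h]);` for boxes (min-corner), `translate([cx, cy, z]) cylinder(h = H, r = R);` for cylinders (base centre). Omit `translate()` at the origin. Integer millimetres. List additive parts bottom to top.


cube([160, 180, 20]);
translate([0, 0, 20]) cube([160, 20, 200]);
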